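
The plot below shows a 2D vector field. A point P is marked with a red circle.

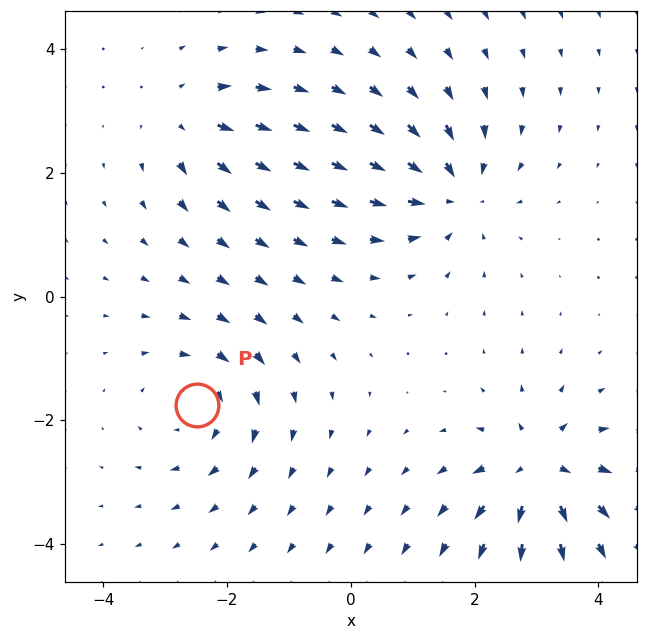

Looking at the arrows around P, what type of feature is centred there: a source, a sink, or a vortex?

At P (-2.5, -1.8) the arrows circulate clockwise. Divergence ≈0, curl about -4 — near-zero divergence with nonzero curl is a vortex.

vortex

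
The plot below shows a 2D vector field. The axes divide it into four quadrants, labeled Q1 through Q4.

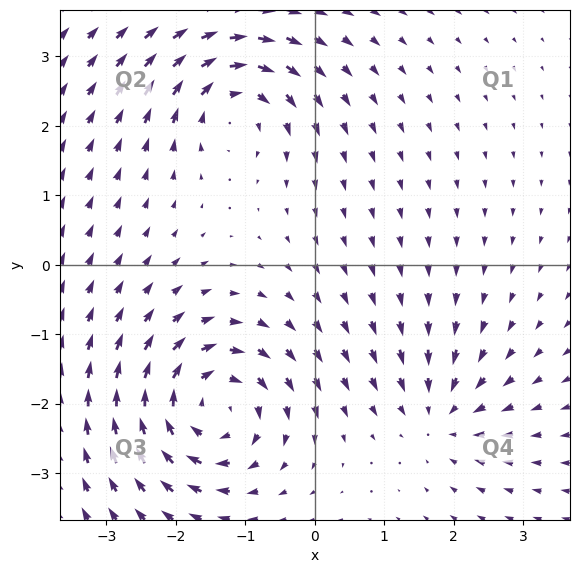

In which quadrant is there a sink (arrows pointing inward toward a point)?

The sink sits at approximately (1.8, -2.2), which lies in quadrant Q4. The divergence there is about -3, negative as expected for a sink.

Q4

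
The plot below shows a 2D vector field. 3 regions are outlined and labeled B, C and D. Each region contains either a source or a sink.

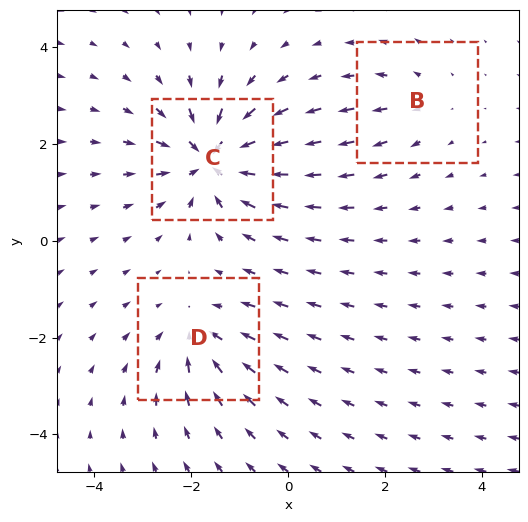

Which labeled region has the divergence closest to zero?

B

Divergence at each region's feature centre — B: about +2, C: about -6, D: about -3. Region B is closest to zero.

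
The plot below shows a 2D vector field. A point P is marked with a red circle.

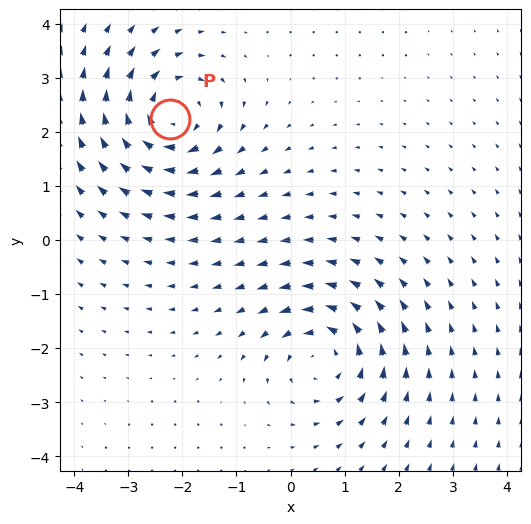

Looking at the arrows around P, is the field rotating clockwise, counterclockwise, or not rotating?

Near P at (-2.2, 2.2) the arrows circulate clockwise. The curl (z-component) there is about -3; negative curl means clockwise rotation.

clockwise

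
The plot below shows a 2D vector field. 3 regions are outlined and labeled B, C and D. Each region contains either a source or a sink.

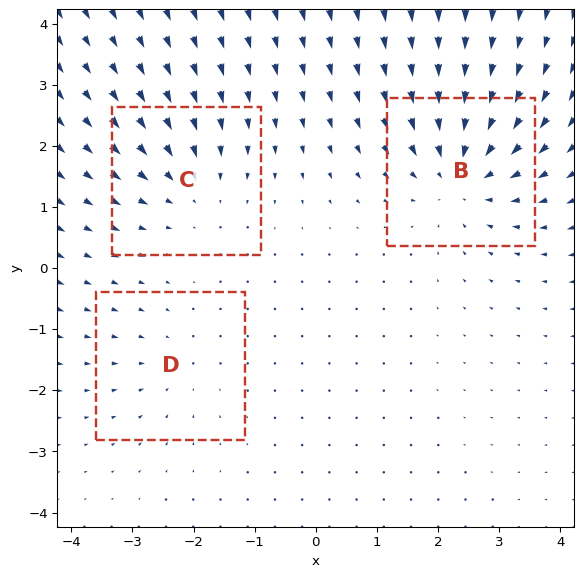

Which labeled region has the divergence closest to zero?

D

Divergence at each region's feature centre — B: about -5, C: about -3, D: about -2. Region D is closest to zero.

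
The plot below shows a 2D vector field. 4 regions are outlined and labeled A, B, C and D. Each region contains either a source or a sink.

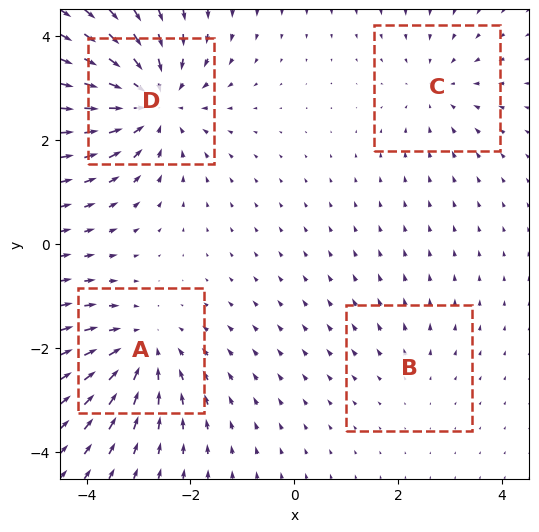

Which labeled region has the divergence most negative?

Divergence at each region's feature centre — A: about -4, B: about +2, C: about -3, D: about -6. Region D is most negative.

D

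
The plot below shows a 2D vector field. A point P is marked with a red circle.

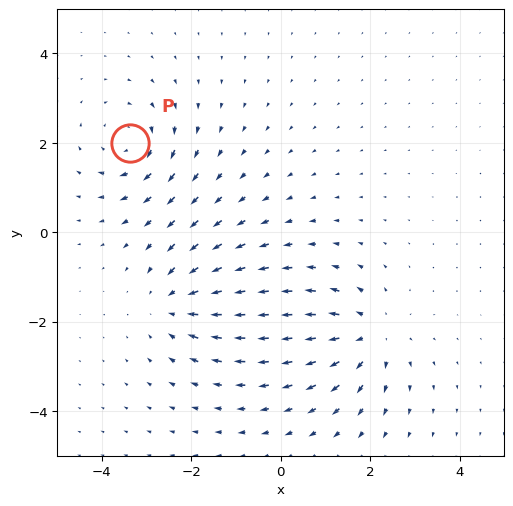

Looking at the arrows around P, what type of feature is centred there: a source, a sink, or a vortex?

At P (-3.4, 2.0) the arrows circulate clockwise. Divergence ≈0, curl about -4 — near-zero divergence with nonzero curl is a vortex.

vortex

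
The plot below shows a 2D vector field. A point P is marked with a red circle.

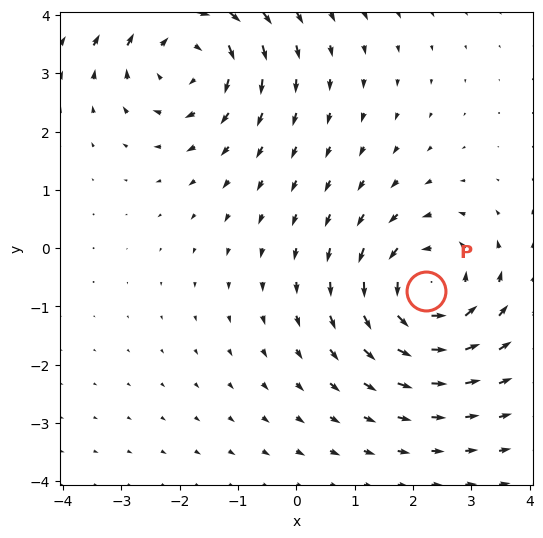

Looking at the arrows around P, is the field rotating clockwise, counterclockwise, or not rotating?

Near P at (2.2, -0.7) the arrows circulate counterclockwise. The curl (z-component) there is about +3; positive curl means counterclockwise rotation.

counterclockwise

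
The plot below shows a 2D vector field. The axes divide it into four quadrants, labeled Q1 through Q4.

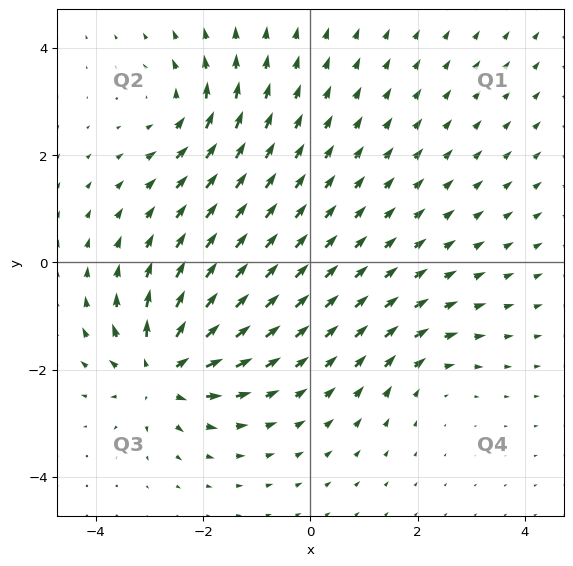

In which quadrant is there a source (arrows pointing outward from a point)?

The source sits at approximately (-2.8, -2.0), which lies in quadrant Q3. The divergence there is about +6, positive as expected for a source.

Q3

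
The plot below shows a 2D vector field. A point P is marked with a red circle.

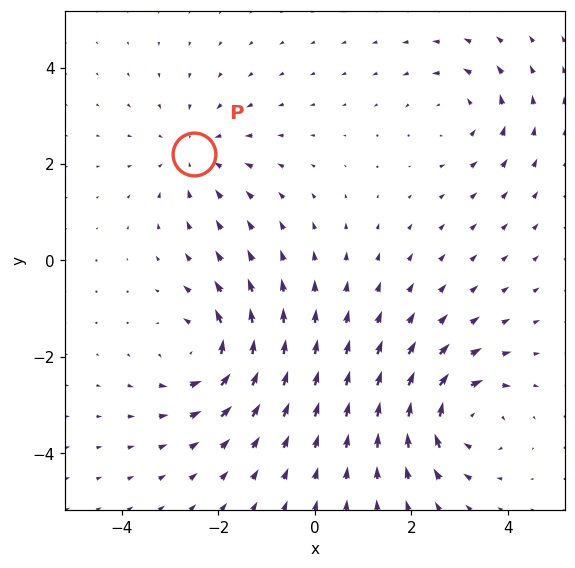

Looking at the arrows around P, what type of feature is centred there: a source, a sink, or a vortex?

At P (-2.5, 2.2) the arrows converge inward. Divergence about -3, curl ≈0 — negative divergence with near-zero curl is a sink.

sink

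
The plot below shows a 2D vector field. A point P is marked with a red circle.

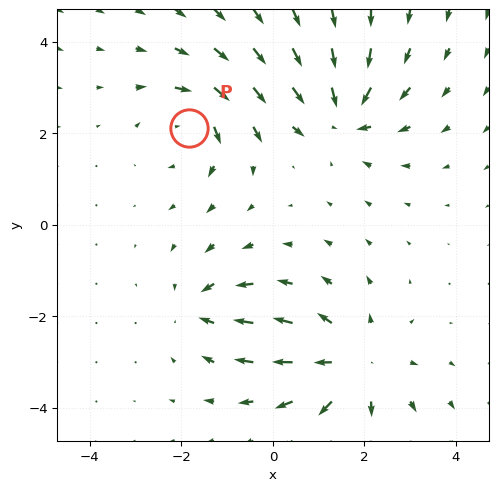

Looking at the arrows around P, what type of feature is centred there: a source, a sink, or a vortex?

vortex

At P (-1.8, 2.1) the arrows circulate clockwise. Divergence ≈0, curl about -4 — near-zero divergence with nonzero curl is a vortex.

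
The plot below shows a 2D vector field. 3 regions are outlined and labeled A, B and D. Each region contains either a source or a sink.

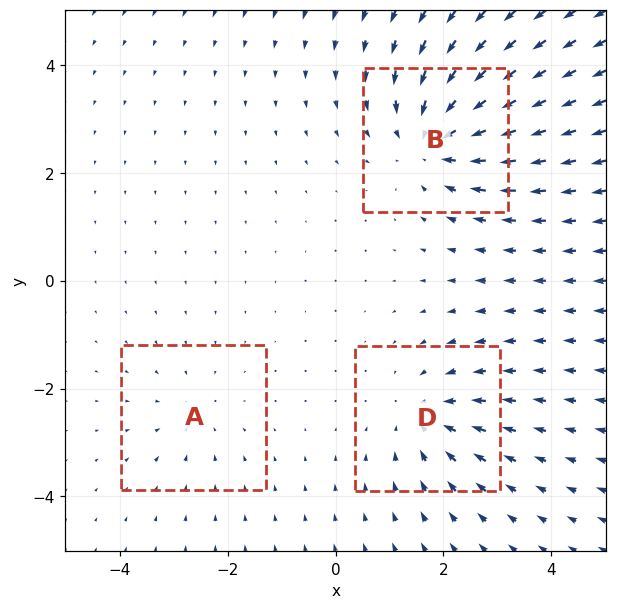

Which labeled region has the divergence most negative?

B

Divergence at each region's feature centre — A: about -2, B: about -5, D: about -3. Region B is most negative.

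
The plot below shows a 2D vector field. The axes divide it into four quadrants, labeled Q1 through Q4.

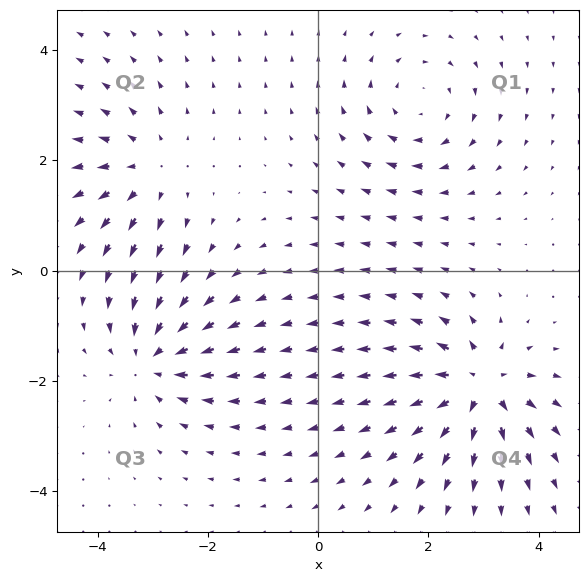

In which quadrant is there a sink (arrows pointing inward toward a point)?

The sink sits at approximately (-3.0, -1.6), which lies in quadrant Q3. The divergence there is about -5, negative as expected for a sink.

Q3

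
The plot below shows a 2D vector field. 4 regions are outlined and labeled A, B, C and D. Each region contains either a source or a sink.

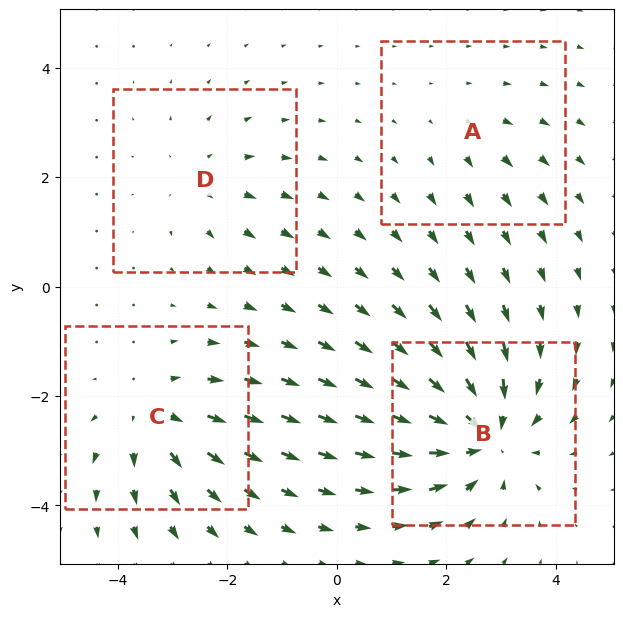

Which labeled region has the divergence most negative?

Divergence at each region's feature centre — A: about +2, B: about -6, C: about +4, D: about +3. Region B is most negative.

B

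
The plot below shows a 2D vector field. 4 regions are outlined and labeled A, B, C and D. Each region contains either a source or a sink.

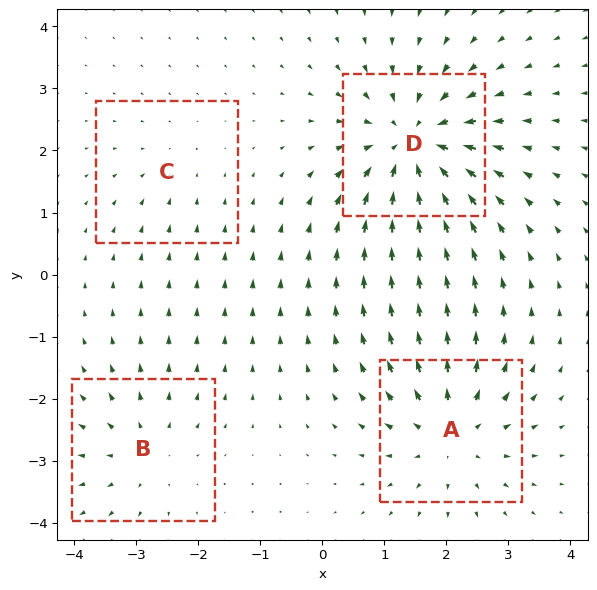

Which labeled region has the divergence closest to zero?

C

Divergence at each region's feature centre — A: about +5, B: about +3, C: about -2, D: about -7. Region C is closest to zero.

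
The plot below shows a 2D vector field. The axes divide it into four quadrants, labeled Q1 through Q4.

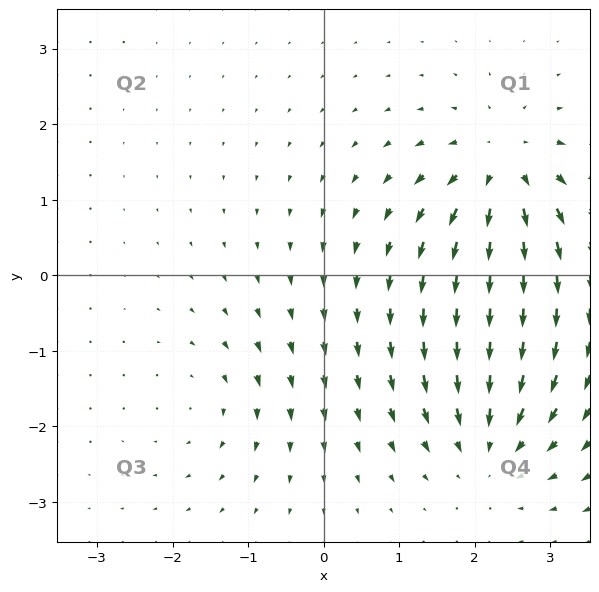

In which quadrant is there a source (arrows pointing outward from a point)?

Q1

The source sits at approximately (2.4, 1.4), which lies in quadrant Q1. The divergence there is about +6, positive as expected for a source.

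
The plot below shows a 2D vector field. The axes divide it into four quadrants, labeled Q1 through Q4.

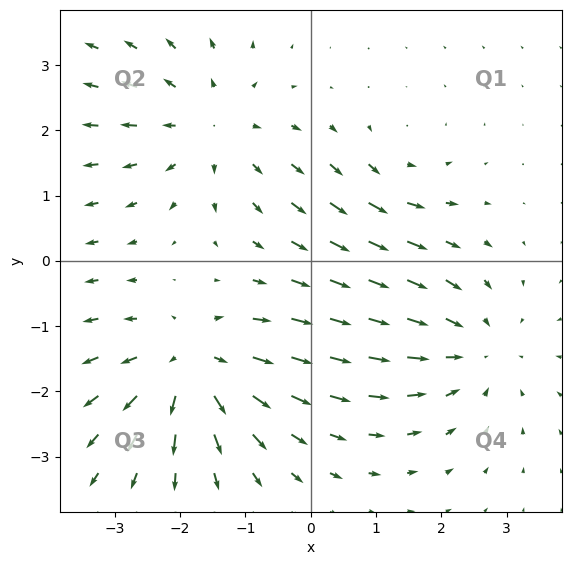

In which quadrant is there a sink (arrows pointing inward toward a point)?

The sink sits at approximately (2.5, -1.4), which lies in quadrant Q4. The divergence there is about -4, negative as expected for a sink.

Q4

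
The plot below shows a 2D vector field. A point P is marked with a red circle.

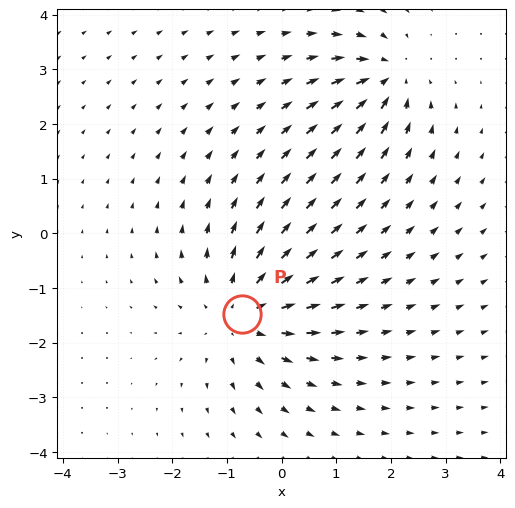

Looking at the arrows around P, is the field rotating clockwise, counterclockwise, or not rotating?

not rotating

Near P at (-0.7, -1.5) the arrows show no circulation. The curl there is ≈0.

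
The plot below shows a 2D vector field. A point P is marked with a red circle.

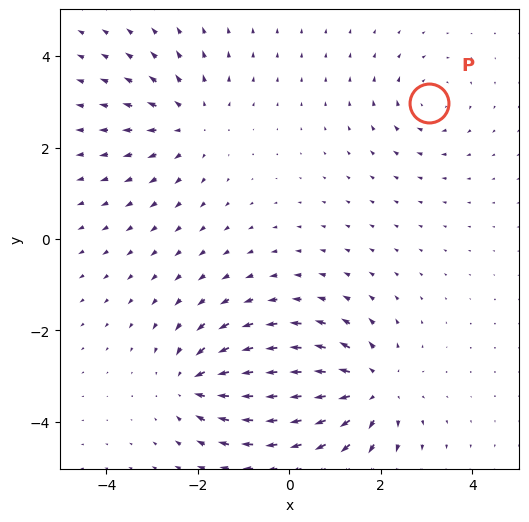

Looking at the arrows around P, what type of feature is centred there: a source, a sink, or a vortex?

At P (3.1, 3.0) the arrows circulate clockwise. Divergence ≈0, curl about -3 — near-zero divergence with nonzero curl is a vortex.

vortex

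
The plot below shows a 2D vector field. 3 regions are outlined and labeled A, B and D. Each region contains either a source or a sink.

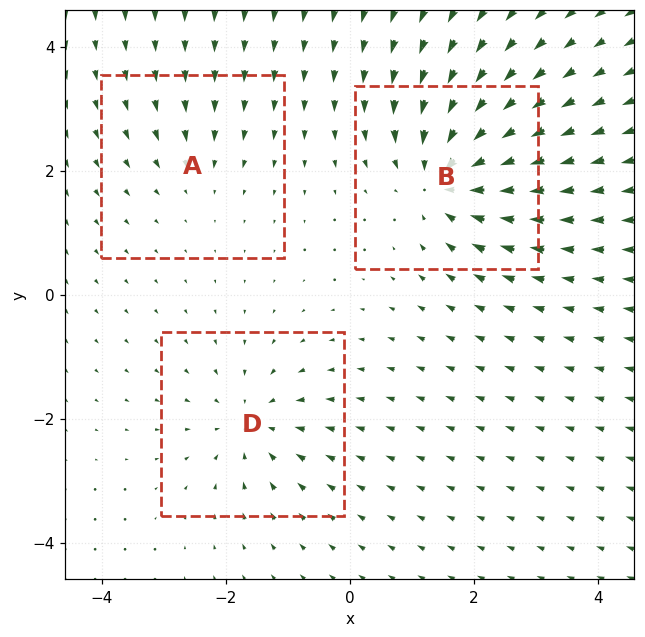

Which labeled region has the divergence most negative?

B

Divergence at each region's feature centre — A: about -2, B: about -6, D: about -4. Region B is most negative.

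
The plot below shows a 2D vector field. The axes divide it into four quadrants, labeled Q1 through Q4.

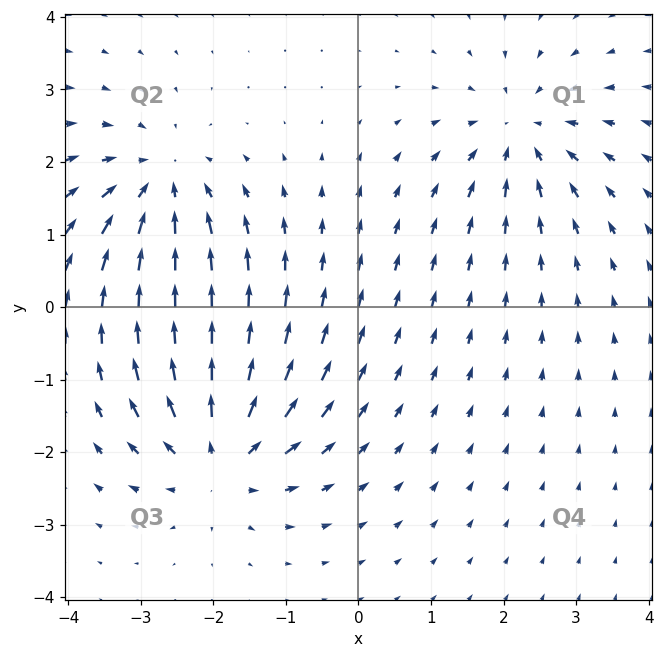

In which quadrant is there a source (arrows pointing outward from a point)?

Q3

The source sits at approximately (-1.9, -2.0), which lies in quadrant Q3. The divergence there is about +6, positive as expected for a source.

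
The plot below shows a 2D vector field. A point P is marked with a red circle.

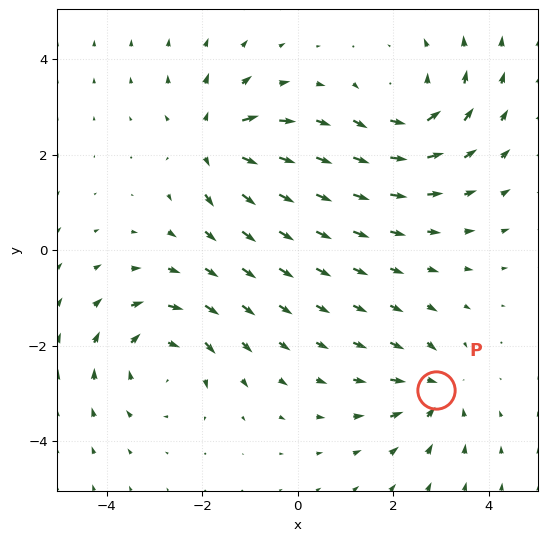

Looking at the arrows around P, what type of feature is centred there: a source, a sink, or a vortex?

At P (2.9, -2.9) the arrows converge inward. Divergence about -4, curl ≈0 — negative divergence with near-zero curl is a sink.

sink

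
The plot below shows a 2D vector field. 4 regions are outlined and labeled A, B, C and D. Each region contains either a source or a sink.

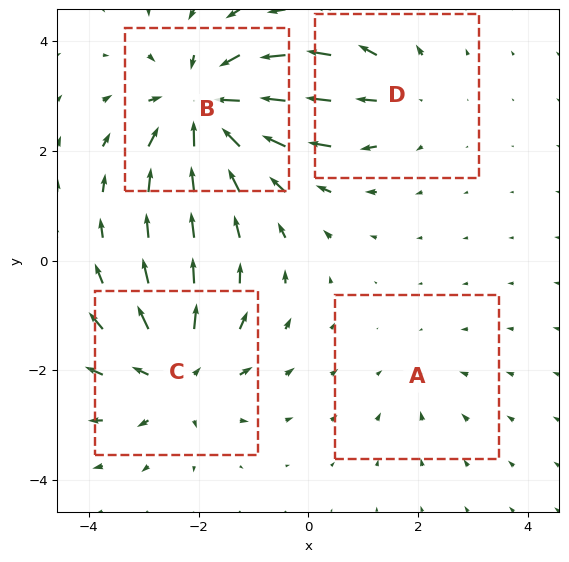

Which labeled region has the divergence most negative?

Divergence at each region's feature centre — A: about -2, B: about -7, C: about +5, D: about +3. Region B is most negative.

B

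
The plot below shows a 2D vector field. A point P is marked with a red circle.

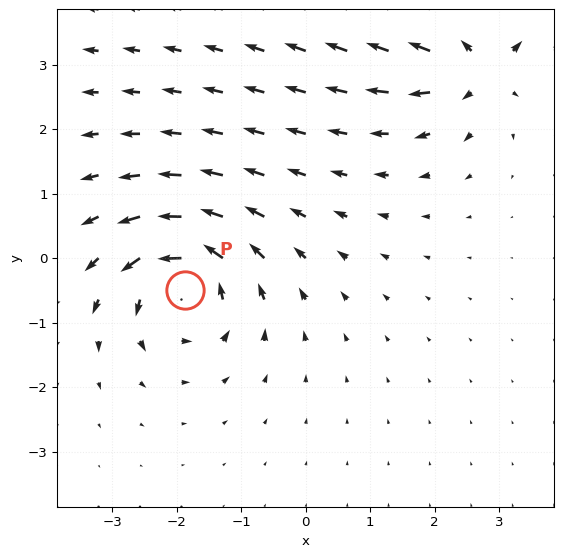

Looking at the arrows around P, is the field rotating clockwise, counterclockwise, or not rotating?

Near P at (-1.9, -0.5) the arrows circulate counterclockwise. The curl (z-component) there is about +5; positive curl means counterclockwise rotation.

counterclockwise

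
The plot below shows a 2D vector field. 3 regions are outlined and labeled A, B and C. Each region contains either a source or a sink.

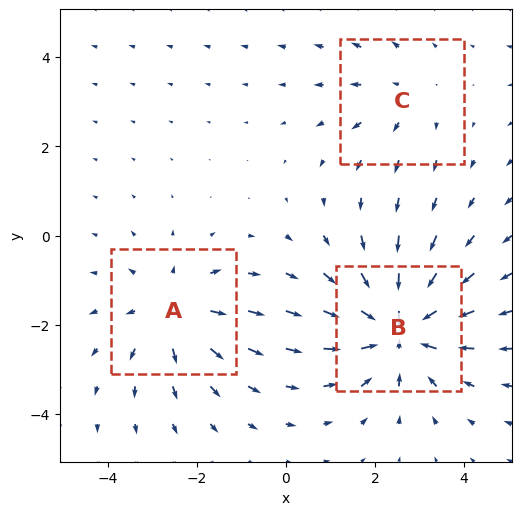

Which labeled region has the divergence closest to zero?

Divergence at each region's feature centre — A: about +3, B: about -4, C: about +2. Region C is closest to zero.

C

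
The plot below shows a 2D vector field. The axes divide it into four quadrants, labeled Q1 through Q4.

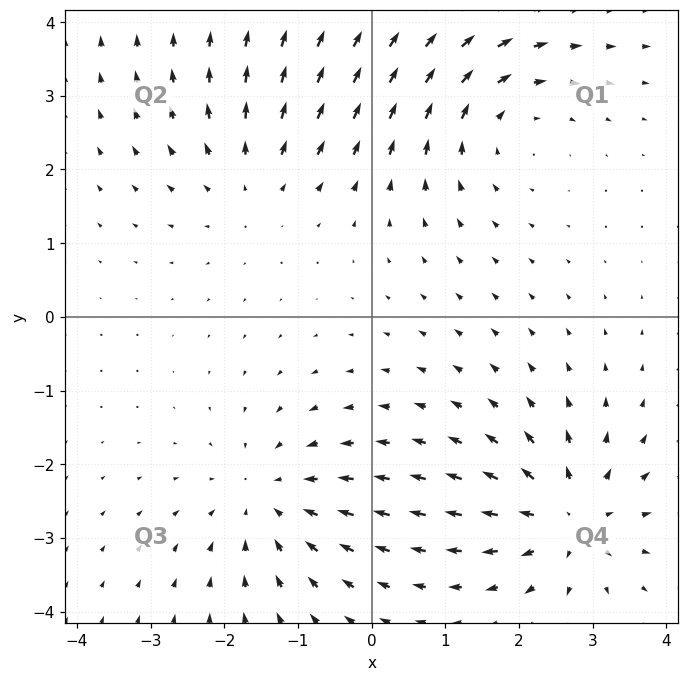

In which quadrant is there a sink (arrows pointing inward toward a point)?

Q3

The sink sits at approximately (-1.4, -2.5), which lies in quadrant Q3. The divergence there is about -4, negative as expected for a sink.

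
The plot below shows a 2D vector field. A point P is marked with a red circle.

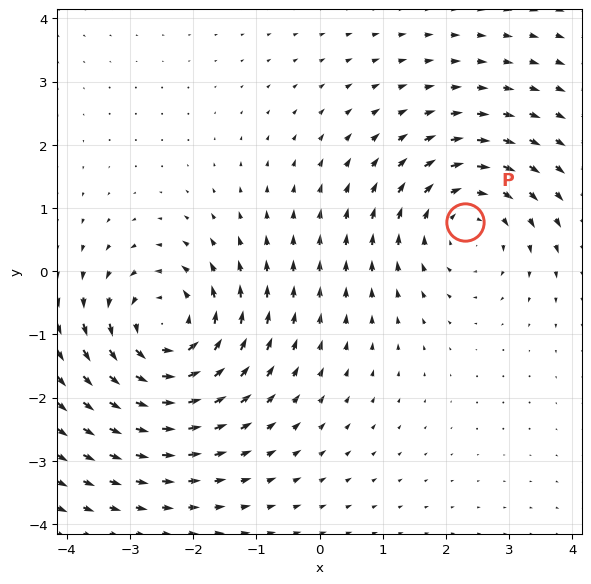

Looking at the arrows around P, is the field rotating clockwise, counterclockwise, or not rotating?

clockwise

Near P at (2.3, 0.8) the arrows circulate clockwise. The curl (z-component) there is about -3; negative curl means clockwise rotation.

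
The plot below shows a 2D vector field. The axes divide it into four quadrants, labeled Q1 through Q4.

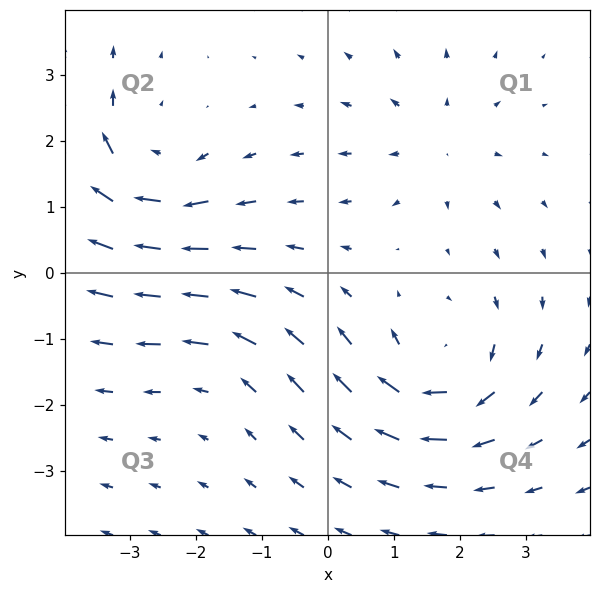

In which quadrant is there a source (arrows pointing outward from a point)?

Q1

The source sits at approximately (1.6, 2.0), which lies in quadrant Q1. The divergence there is about +3, positive as expected for a source.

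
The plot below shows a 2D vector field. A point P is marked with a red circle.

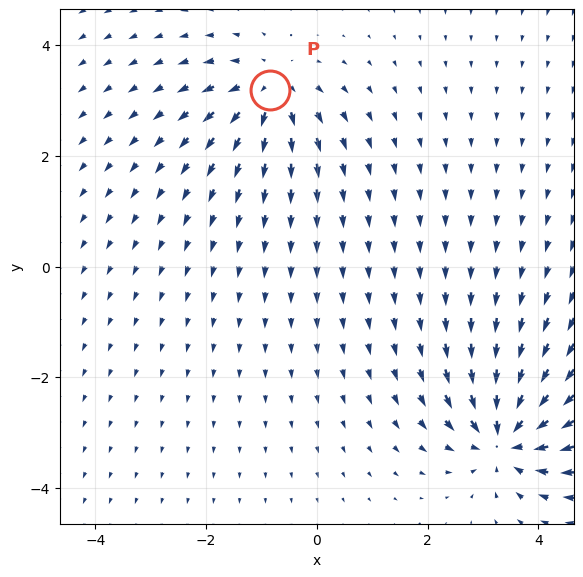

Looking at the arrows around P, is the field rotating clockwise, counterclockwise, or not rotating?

not rotating

Near P at (-0.8, 3.2) the arrows show no circulation. The curl there is ≈0.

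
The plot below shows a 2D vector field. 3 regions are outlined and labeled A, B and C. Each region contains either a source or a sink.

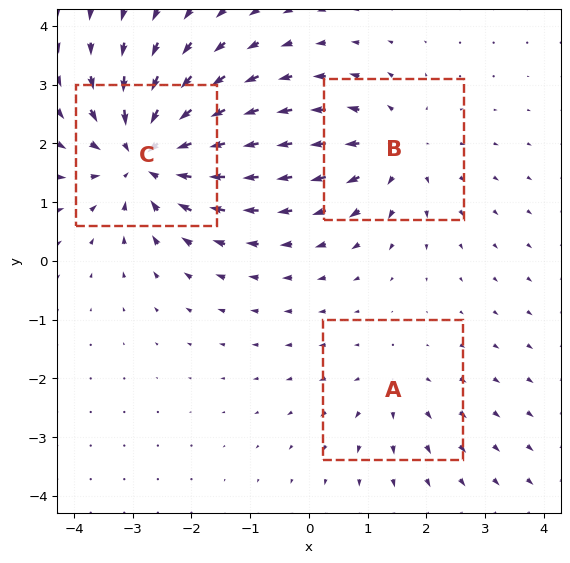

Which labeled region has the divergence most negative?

Divergence at each region's feature centre — A: about +2, B: about +3, C: about -5. Region C is most negative.

C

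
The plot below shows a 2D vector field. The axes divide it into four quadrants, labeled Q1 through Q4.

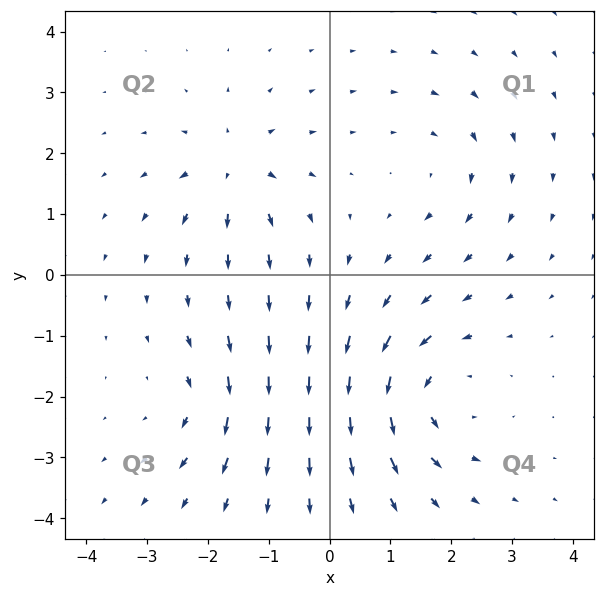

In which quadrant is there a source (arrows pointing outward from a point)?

Q2

The source sits at approximately (-1.6, 1.8), which lies in quadrant Q2. The divergence there is about +4, positive as expected for a source.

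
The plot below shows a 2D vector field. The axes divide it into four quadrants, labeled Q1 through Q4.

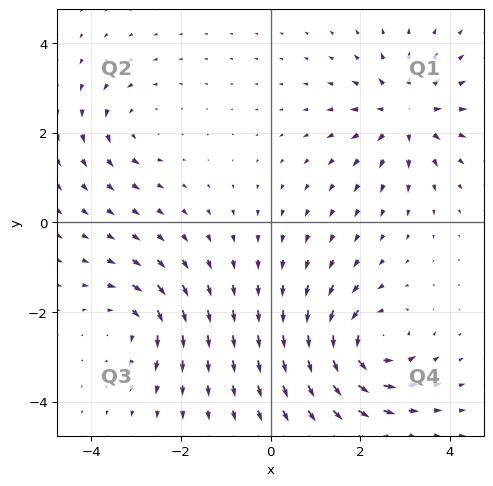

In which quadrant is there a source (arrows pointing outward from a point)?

Q1

The source sits at approximately (3.0, 2.4), which lies in quadrant Q1. The divergence there is about +5, positive as expected for a source.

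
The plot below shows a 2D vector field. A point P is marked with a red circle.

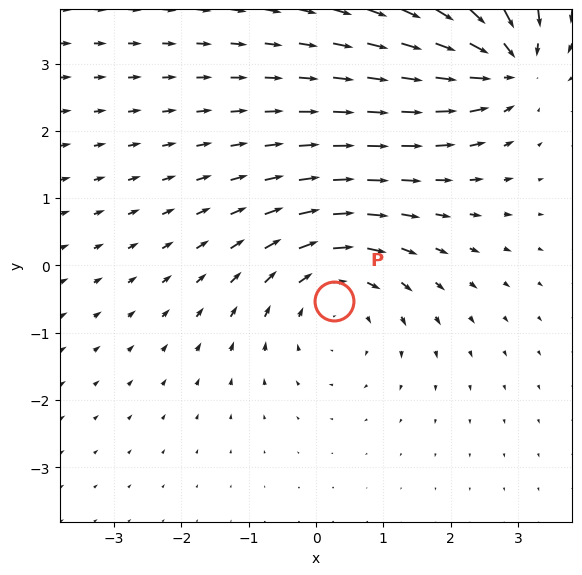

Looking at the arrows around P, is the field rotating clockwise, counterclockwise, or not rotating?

clockwise

Near P at (0.3, -0.5) the arrows circulate clockwise. The curl (z-component) there is about -4; negative curl means clockwise rotation.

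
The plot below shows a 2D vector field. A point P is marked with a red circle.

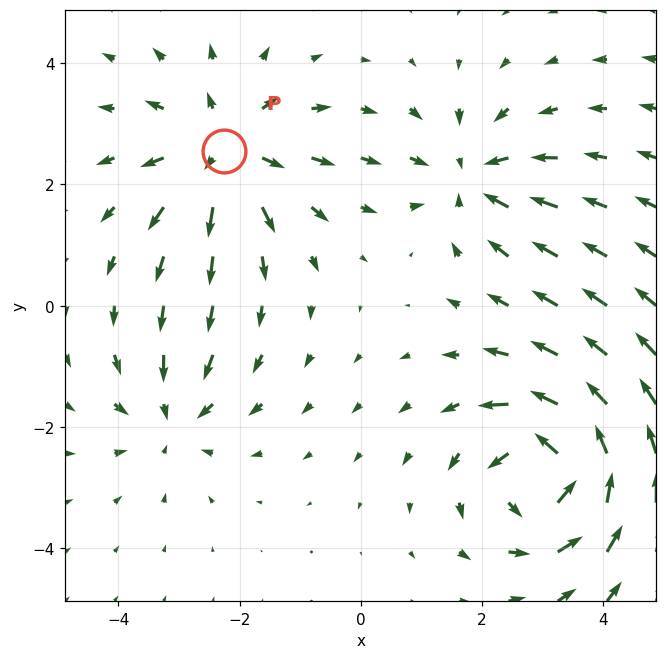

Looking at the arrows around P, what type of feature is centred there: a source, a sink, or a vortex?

At P (-2.2, 2.6) the arrows spread outward. Divergence about +4, curl ≈0 — positive divergence with near-zero curl is a source.

source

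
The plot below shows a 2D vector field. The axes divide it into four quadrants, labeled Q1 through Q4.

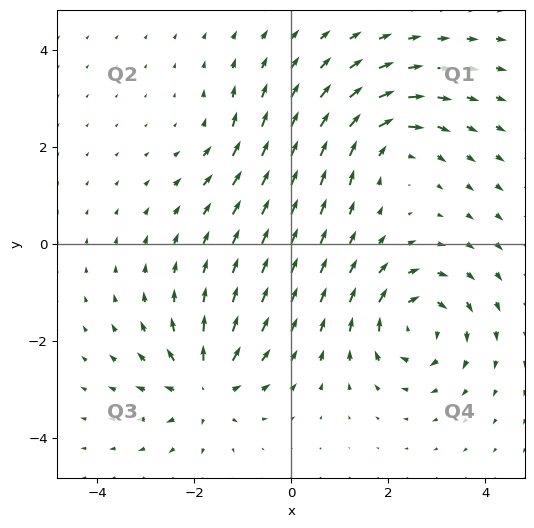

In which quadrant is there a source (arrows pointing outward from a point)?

The source sits at approximately (-1.8, -2.9), which lies in quadrant Q3. The divergence there is about +6, positive as expected for a source.

Q3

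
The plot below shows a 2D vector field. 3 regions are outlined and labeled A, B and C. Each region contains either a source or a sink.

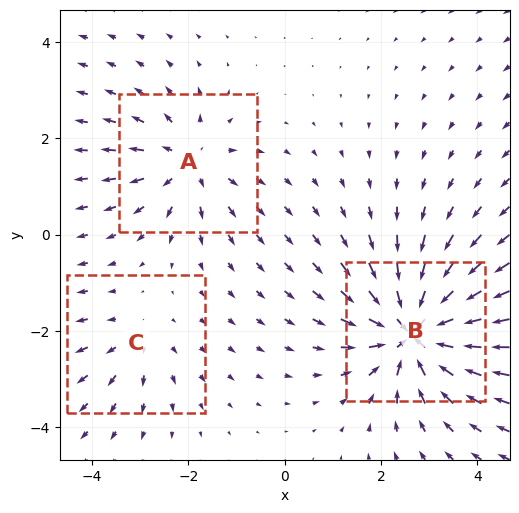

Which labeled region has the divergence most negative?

Divergence at each region's feature centre — A: about +3, B: about -6, C: about +2. Region B is most negative.

B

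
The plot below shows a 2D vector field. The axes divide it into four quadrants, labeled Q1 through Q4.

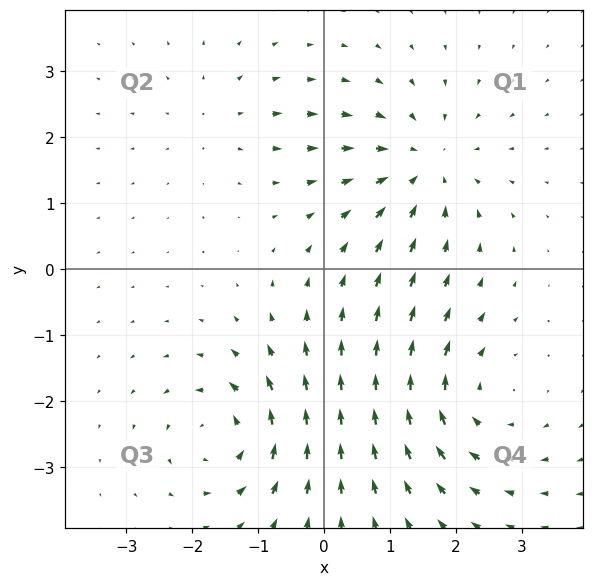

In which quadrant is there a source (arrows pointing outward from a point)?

Q2

The source sits at approximately (-1.6, 2.3), which lies in quadrant Q2. The divergence there is about +2, positive as expected for a source.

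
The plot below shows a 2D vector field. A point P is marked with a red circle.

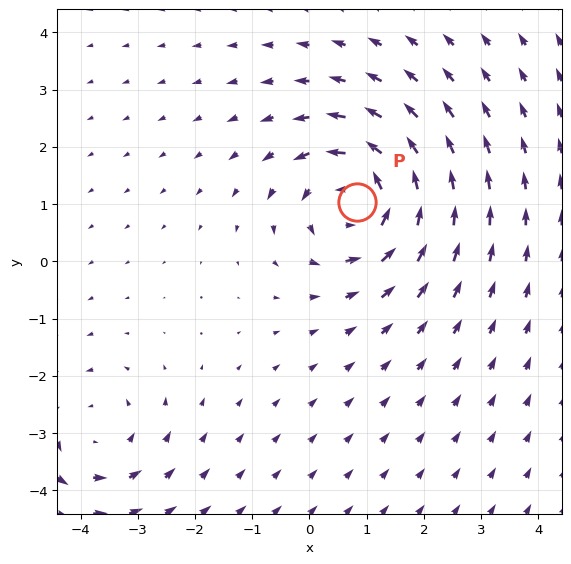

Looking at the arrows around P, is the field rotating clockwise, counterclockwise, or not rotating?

Near P at (0.8, 1.0) the arrows circulate counterclockwise. The curl (z-component) there is about +4; positive curl means counterclockwise rotation.

counterclockwise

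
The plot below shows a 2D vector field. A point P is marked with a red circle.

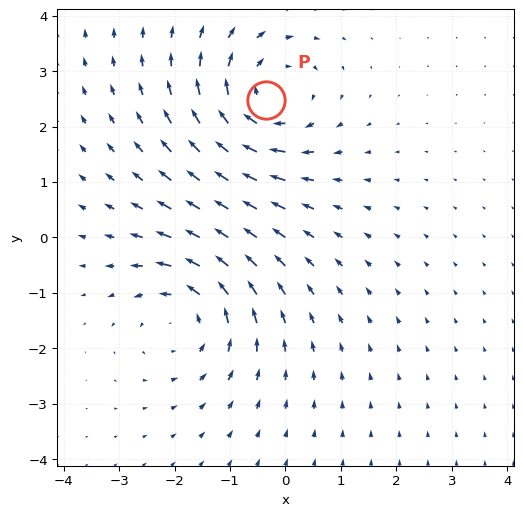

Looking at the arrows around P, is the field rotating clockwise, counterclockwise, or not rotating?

Near P at (-0.4, 2.5) the arrows circulate clockwise. The curl (z-component) there is about -4; negative curl means clockwise rotation.

clockwise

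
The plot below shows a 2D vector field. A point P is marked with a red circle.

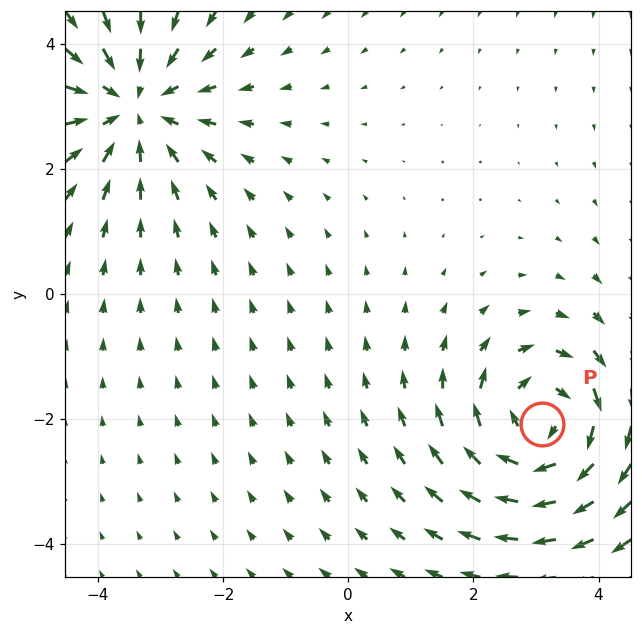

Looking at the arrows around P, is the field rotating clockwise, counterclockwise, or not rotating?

Near P at (3.1, -2.1) the arrows circulate clockwise. The curl (z-component) there is about -4; negative curl means clockwise rotation.

clockwise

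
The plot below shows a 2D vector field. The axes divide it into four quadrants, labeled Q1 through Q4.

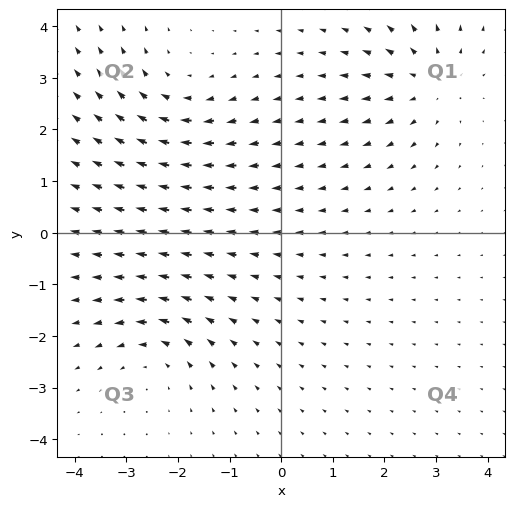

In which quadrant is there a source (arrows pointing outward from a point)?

The source sits at approximately (2.9, 2.9), which lies in quadrant Q1. The divergence there is about +3, positive as expected for a source.

Q1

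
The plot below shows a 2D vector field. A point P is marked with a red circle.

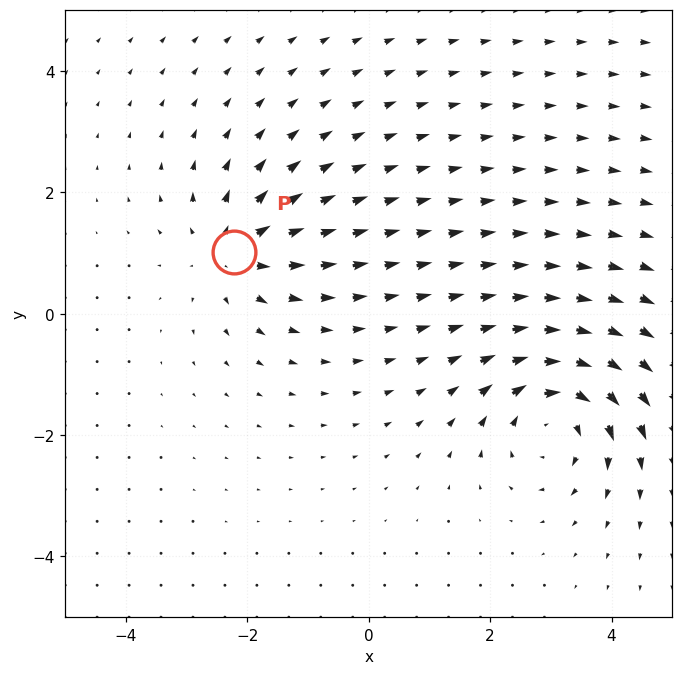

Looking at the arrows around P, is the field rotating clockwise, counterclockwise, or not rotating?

not rotating

Near P at (-2.2, 1.0) the arrows show no circulation. The curl there is ≈0.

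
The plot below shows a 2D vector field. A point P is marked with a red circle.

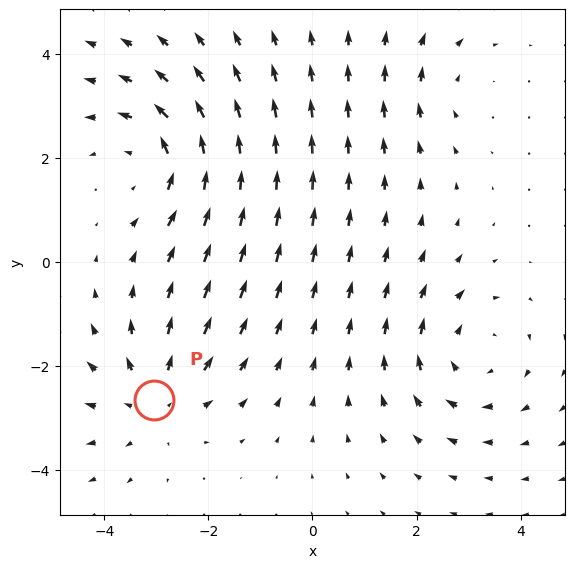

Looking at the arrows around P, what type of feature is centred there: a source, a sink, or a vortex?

At P (-3.0, -2.6) the arrows spread outward. Divergence about +4, curl ≈0 — positive divergence with near-zero curl is a source.

source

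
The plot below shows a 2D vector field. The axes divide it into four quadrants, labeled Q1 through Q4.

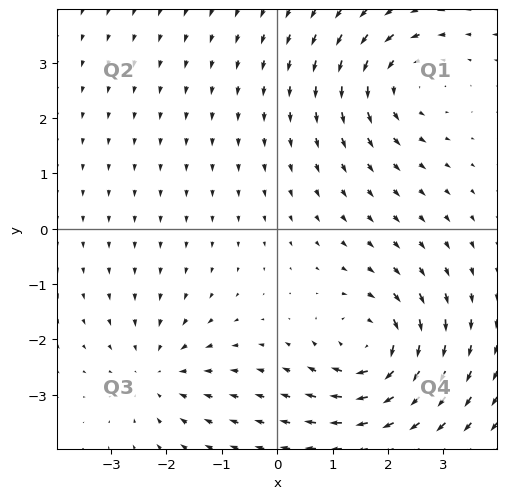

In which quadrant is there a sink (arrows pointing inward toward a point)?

The sink sits at approximately (-2.2, -2.6), which lies in quadrant Q3. The divergence there is about -3, negative as expected for a sink.

Q3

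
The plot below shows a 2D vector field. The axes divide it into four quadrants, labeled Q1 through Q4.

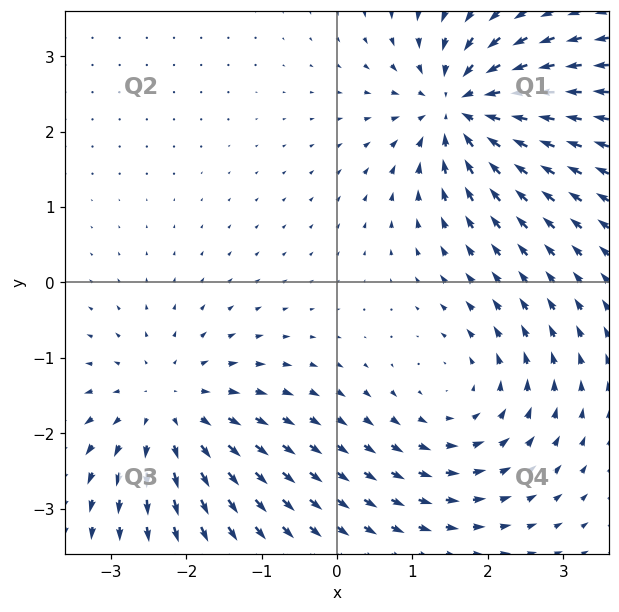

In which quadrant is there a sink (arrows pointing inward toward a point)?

The sink sits at approximately (1.6, 2.3), which lies in quadrant Q1. The divergence there is about -7, negative as expected for a sink.

Q1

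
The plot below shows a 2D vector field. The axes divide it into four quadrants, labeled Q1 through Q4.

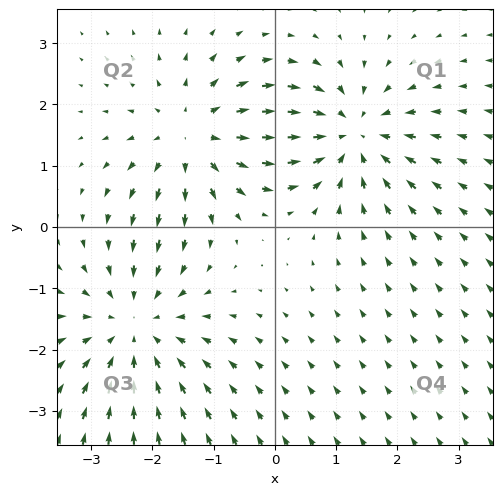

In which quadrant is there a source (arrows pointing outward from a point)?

The source sits at approximately (-1.3, 1.5), which lies in quadrant Q2. The divergence there is about +4, positive as expected for a source.

Q2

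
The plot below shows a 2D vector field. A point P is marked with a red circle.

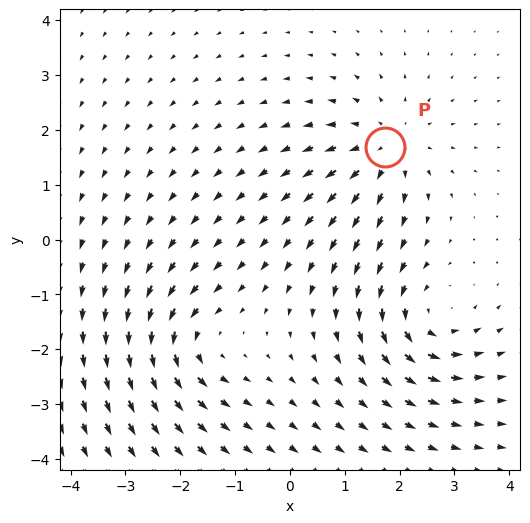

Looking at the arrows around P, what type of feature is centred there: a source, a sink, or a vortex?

source

At P (1.7, 1.7) the arrows spread outward. Divergence about +4, curl ≈0 — positive divergence with near-zero curl is a source.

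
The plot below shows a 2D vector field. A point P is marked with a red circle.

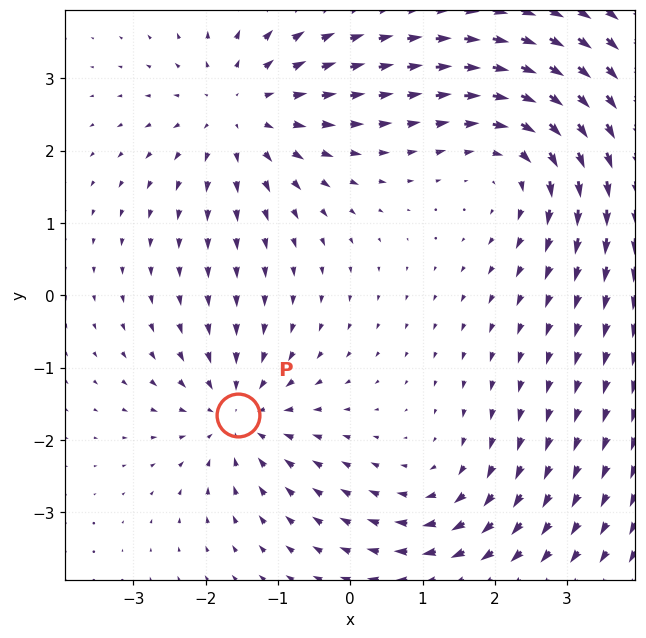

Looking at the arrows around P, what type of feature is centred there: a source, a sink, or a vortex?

At P (-1.6, -1.7) the arrows converge inward. Divergence about -4, curl ≈0 — negative divergence with near-zero curl is a sink.

sink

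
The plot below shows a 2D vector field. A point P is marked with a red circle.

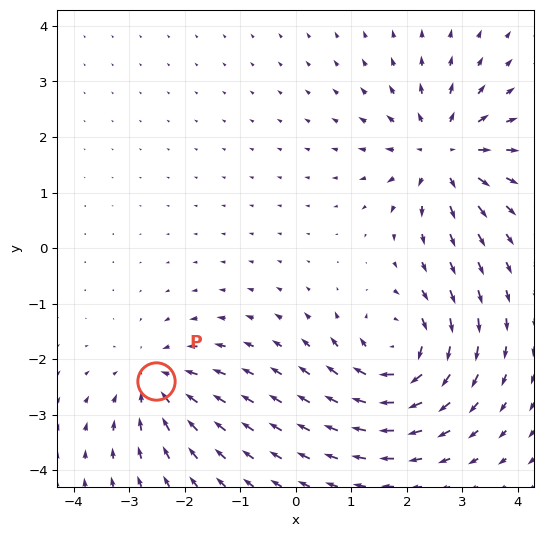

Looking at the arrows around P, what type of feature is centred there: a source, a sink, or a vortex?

At P (-2.5, -2.4) the arrows converge inward. Divergence about -4, curl ≈0 — negative divergence with near-zero curl is a sink.

sink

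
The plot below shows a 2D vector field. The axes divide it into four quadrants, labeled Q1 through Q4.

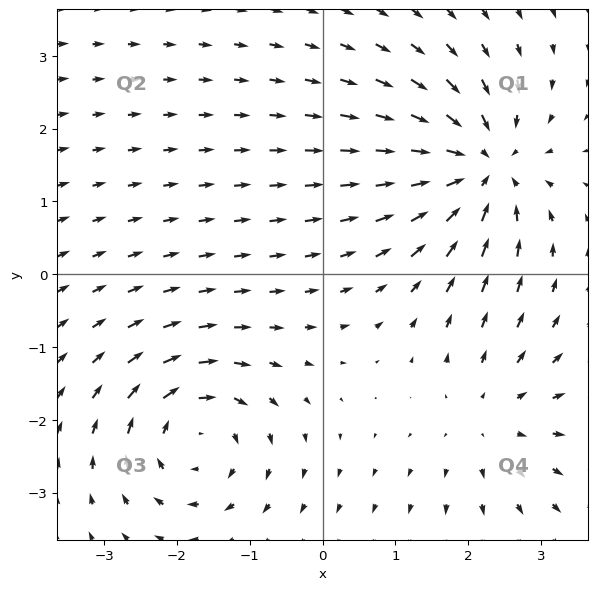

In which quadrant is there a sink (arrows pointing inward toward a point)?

Q1

The sink sits at approximately (2.2, 1.5), which lies in quadrant Q1. The divergence there is about -5, negative as expected for a sink.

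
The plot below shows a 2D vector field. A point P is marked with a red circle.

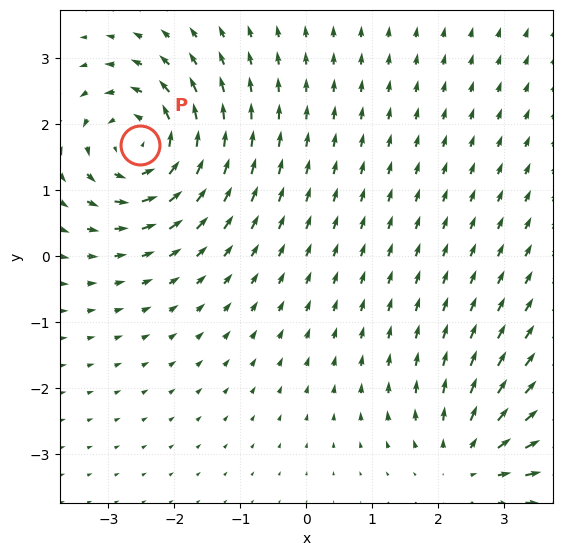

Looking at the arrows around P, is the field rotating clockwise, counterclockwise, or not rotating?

counterclockwise

Near P at (-2.5, 1.7) the arrows circulate counterclockwise. The curl (z-component) there is about +6; positive curl means counterclockwise rotation.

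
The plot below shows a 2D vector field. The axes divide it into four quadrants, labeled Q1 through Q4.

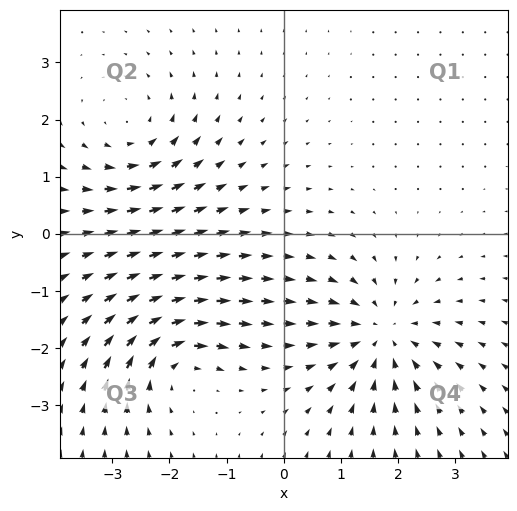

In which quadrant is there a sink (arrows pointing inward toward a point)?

Q4

The sink sits at approximately (1.7, -1.8), which lies in quadrant Q4. The divergence there is about -4, negative as expected for a sink.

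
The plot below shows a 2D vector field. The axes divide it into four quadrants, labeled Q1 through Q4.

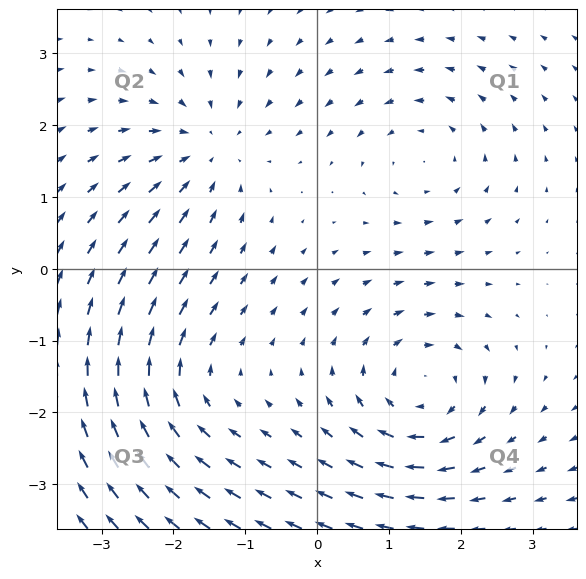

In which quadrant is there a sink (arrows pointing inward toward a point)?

The sink sits at approximately (-1.5, 1.6), which lies in quadrant Q2. The divergence there is about -4, negative as expected for a sink.

Q2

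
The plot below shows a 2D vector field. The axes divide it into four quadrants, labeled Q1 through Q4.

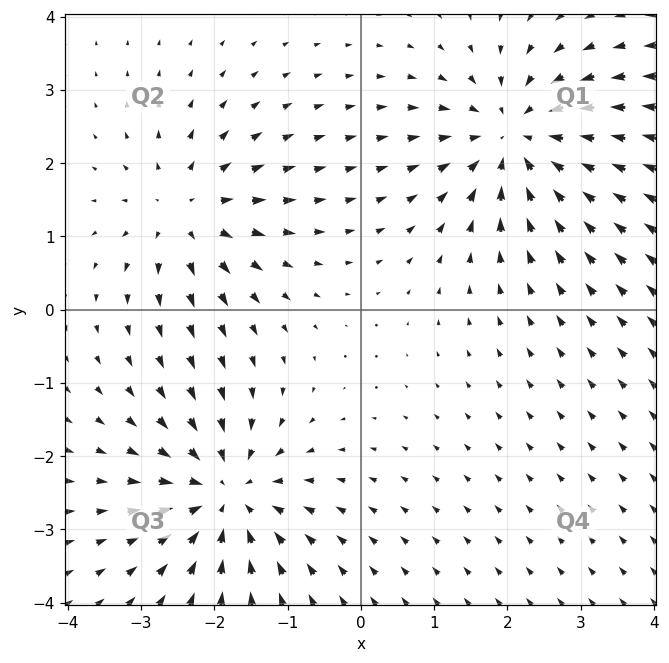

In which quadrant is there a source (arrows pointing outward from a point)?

Q2

The source sits at approximately (-2.4, 1.3), which lies in quadrant Q2. The divergence there is about +4, positive as expected for a source.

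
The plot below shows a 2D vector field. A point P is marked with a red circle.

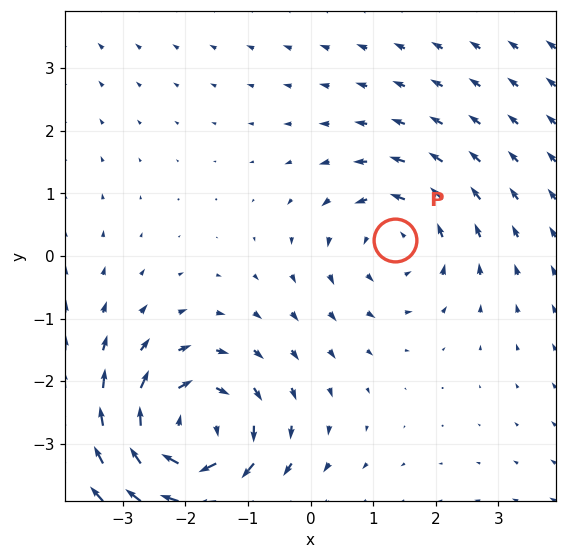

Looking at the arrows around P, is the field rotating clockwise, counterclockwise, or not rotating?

counterclockwise

Near P at (1.3, 0.2) the arrows circulate counterclockwise. The curl (z-component) there is about +3; positive curl means counterclockwise rotation.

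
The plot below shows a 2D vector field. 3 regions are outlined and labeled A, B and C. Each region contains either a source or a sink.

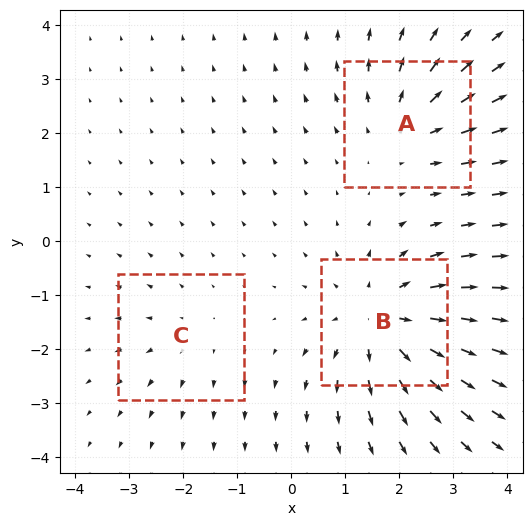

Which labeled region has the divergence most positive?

B

Divergence at each region's feature centre — A: about +3, B: about +4, C: about +2. Region B is most positive.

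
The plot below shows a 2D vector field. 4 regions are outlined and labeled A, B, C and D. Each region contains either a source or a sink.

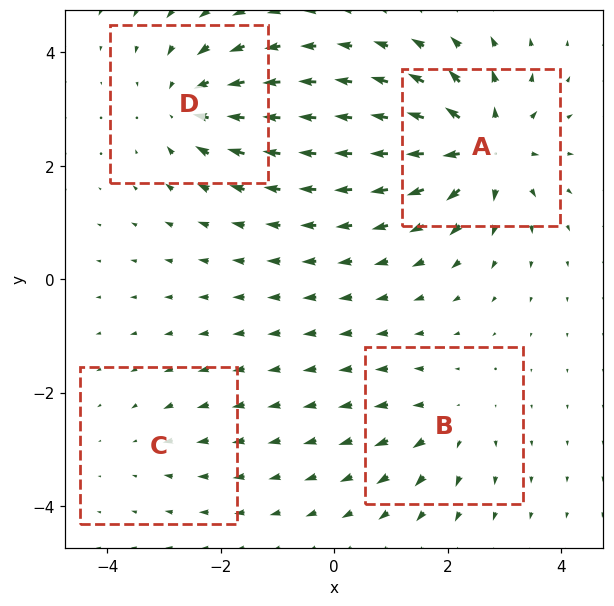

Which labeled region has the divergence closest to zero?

Divergence at each region's feature centre — A: about +8, B: about +4, C: about -2, D: about -6. Region C is closest to zero.

C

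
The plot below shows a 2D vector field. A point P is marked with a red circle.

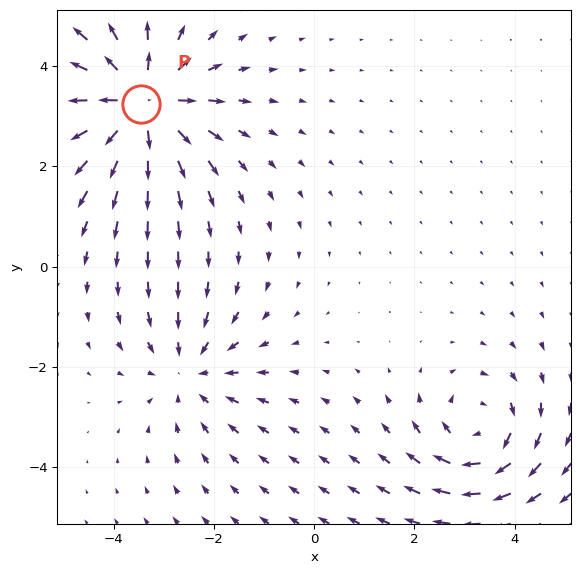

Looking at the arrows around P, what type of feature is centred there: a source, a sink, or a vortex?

source

At P (-3.5, 3.3) the arrows spread outward. Divergence about +5, curl ≈0 — positive divergence with near-zero curl is a source.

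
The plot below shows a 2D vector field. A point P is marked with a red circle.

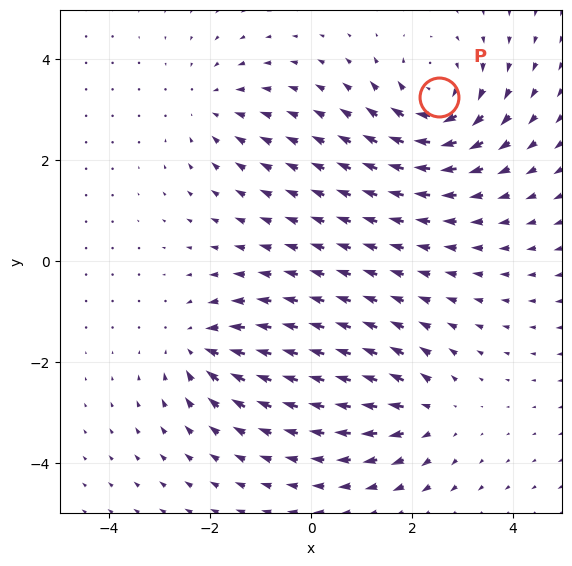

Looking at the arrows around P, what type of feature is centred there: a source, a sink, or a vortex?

At P (2.5, 3.3) the arrows circulate clockwise. Divergence ≈0, curl about -5 — near-zero divergence with nonzero curl is a vortex.

vortex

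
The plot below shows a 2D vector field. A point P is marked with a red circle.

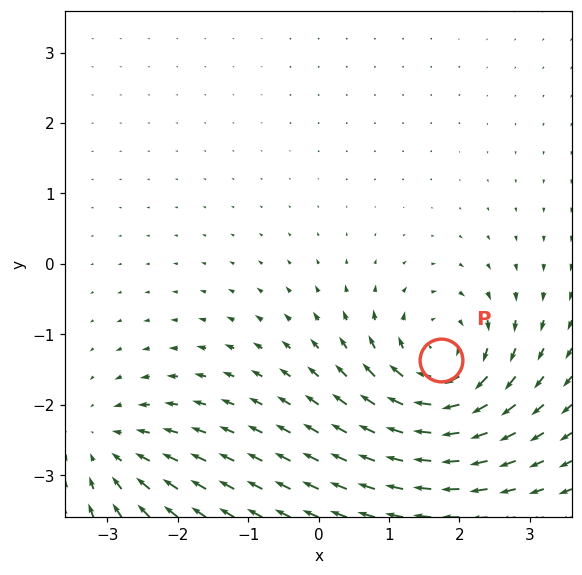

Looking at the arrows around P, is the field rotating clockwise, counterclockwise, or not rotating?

clockwise

Near P at (1.7, -1.4) the arrows circulate clockwise. The curl (z-component) there is about -4; negative curl means clockwise rotation.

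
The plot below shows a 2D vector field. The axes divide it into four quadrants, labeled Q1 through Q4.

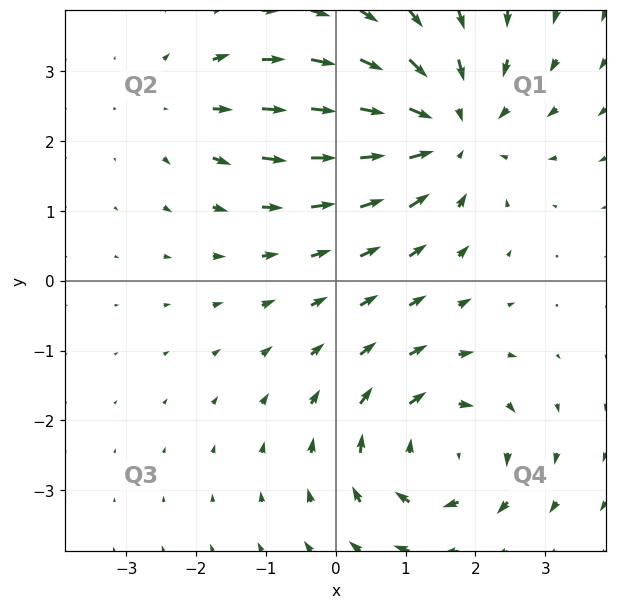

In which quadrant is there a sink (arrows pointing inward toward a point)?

Q1

The sink sits at approximately (1.6, 2.2), which lies in quadrant Q1. The divergence there is about -4, negative as expected for a sink.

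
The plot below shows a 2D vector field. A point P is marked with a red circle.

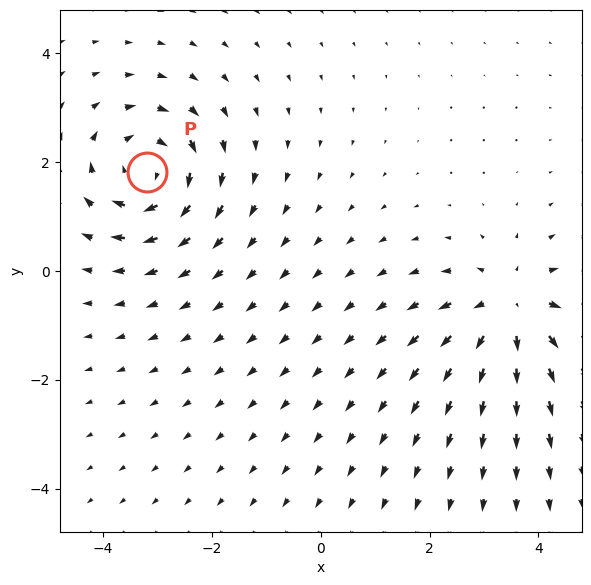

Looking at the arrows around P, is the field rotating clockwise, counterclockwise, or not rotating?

clockwise

Near P at (-3.2, 1.8) the arrows circulate clockwise. The curl (z-component) there is about -3; negative curl means clockwise rotation.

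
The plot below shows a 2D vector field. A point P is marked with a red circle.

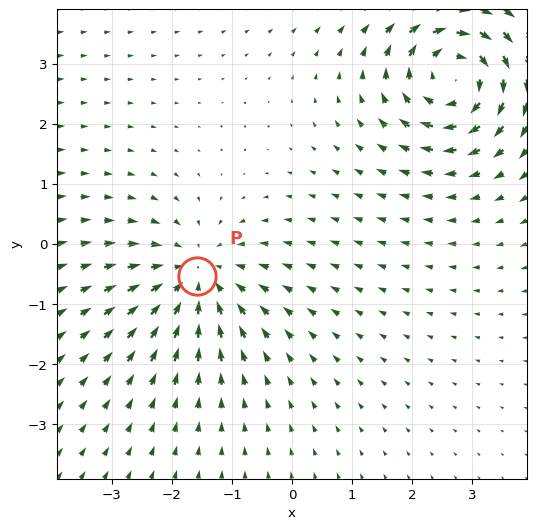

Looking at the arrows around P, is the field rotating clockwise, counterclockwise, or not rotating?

Near P at (-1.6, -0.5) the arrows show no circulation. The curl there is ≈0.

not rotating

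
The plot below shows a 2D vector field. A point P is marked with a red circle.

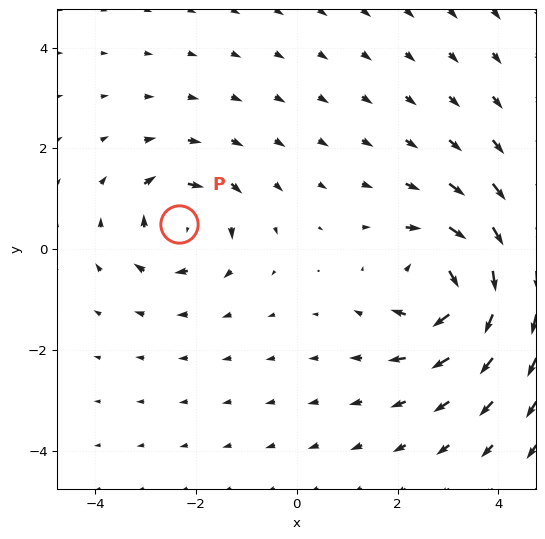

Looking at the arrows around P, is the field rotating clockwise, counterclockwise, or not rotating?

clockwise

Near P at (-2.3, 0.5) the arrows circulate clockwise. The curl (z-component) there is about -4; negative curl means clockwise rotation.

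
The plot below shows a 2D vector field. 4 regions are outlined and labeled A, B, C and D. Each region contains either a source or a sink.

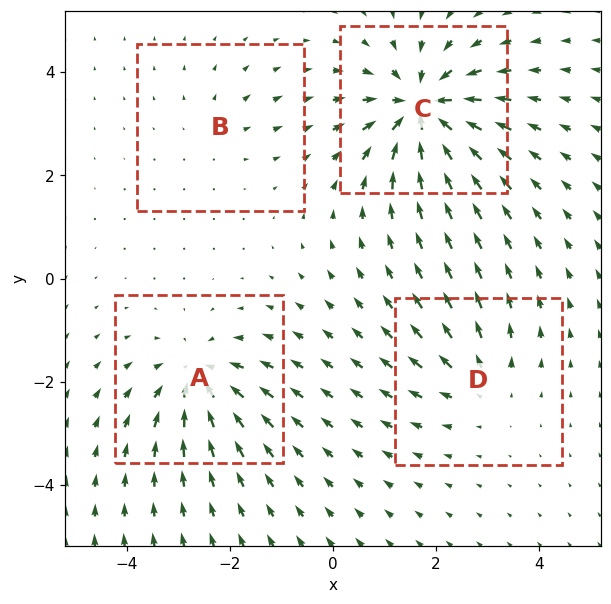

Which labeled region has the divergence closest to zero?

Divergence at each region's feature centre — A: about -5, B: about +2, C: about -8, D: about +4. Region B is closest to zero.

B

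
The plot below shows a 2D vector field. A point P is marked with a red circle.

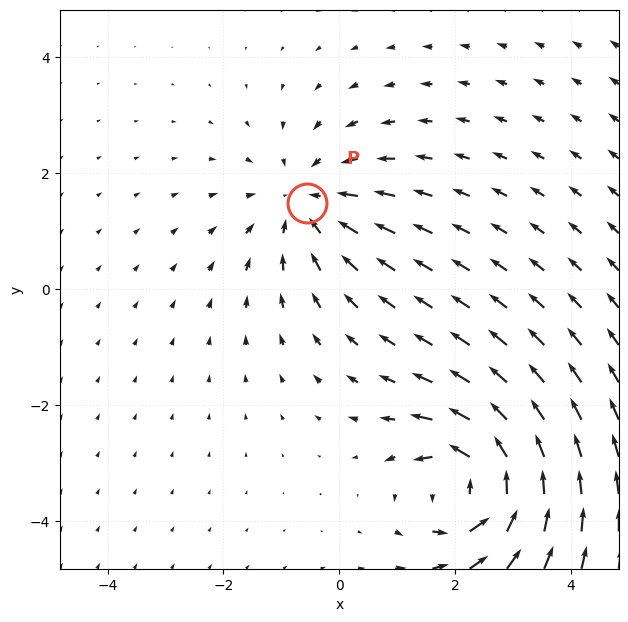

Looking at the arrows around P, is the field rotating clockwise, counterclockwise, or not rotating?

not rotating

Near P at (-0.5, 1.5) the arrows show no circulation. The curl there is ≈0.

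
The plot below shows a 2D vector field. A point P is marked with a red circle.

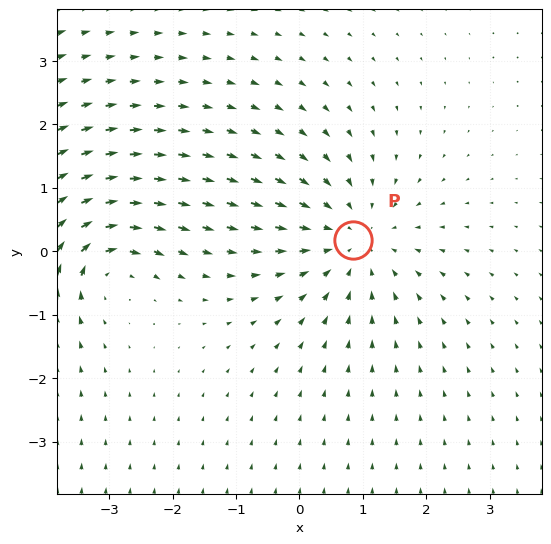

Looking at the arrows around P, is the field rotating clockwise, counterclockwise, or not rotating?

not rotating

Near P at (0.8, 0.2) the arrows show no circulation. The curl there is ≈0.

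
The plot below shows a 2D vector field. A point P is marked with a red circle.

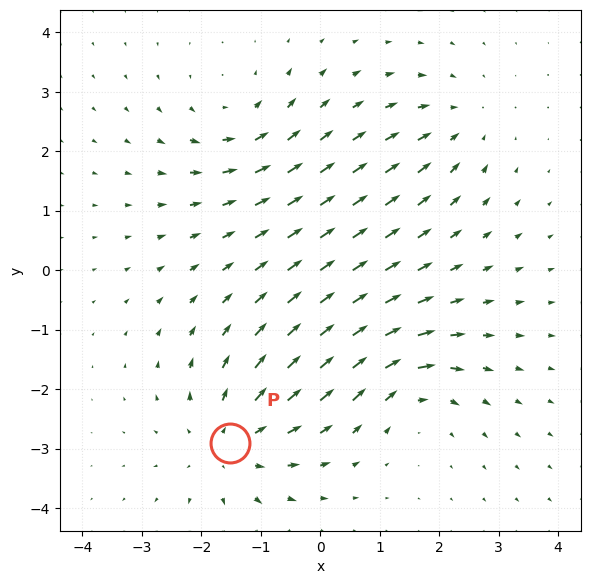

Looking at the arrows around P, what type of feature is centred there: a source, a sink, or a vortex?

At P (-1.5, -2.9) the arrows spread outward. Divergence about +4, curl ≈0 — positive divergence with near-zero curl is a source.

source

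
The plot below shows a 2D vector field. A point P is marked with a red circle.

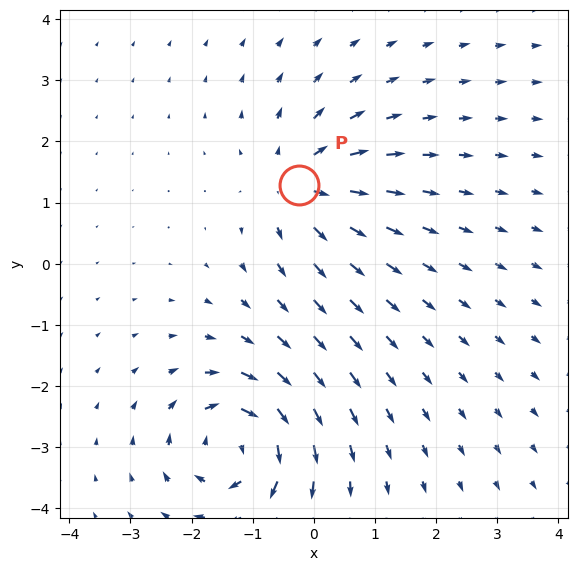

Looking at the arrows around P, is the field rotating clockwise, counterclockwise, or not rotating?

Near P at (-0.2, 1.3) the arrows show no circulation. The curl there is ≈0.

not rotating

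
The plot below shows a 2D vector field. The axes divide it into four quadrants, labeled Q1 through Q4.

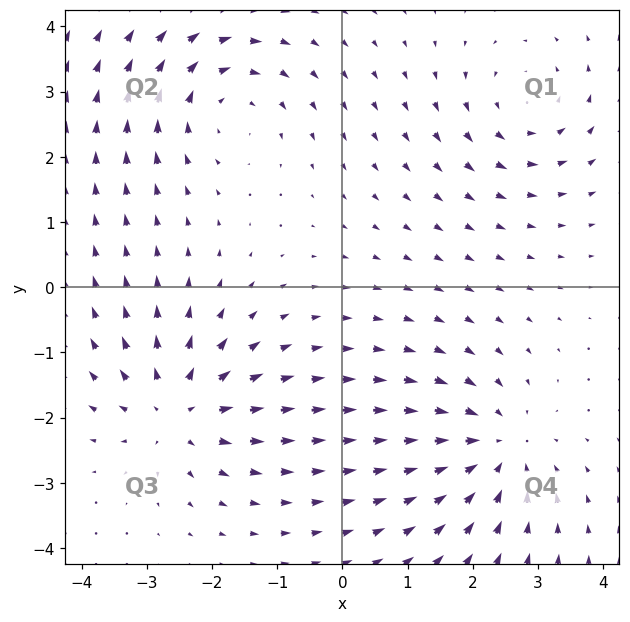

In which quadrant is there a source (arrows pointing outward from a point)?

Q3

The source sits at approximately (-2.5, -1.9), which lies in quadrant Q3. The divergence there is about +5, positive as expected for a source.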